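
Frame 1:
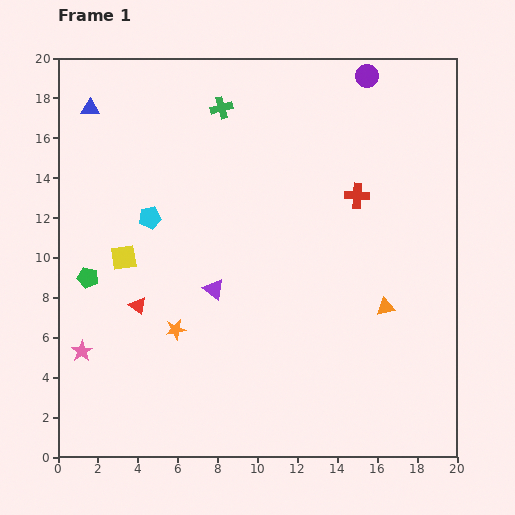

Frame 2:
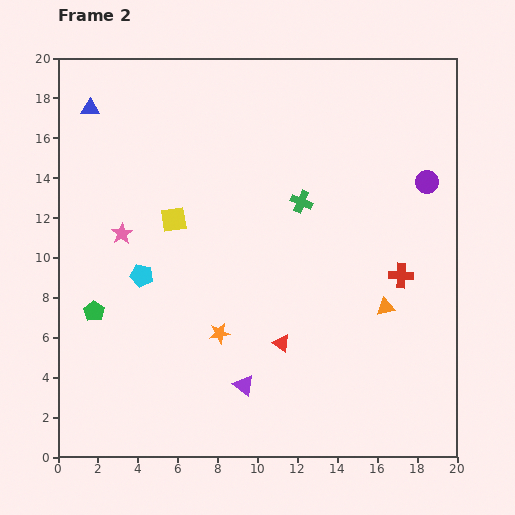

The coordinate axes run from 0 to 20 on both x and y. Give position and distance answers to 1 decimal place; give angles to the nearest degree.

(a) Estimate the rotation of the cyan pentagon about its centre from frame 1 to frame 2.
22° clockwise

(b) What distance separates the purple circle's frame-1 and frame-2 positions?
6.1

The purple circle moved from (15.5, 19.1) to (18.5, 13.8), a distance of √(3.0² + 5.3²) ≈ 6.1.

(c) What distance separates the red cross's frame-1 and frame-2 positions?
4.6

The red cross moved from (15.0, 13.1) to (17.2, 9.1), a distance of √(2.2² + 4.0²) ≈ 4.6.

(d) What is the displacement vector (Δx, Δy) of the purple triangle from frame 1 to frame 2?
(1.5, -4.8)

The purple triangle was at (7.8, 8.4) in frame 1 and (9.3, 3.6) in frame 2.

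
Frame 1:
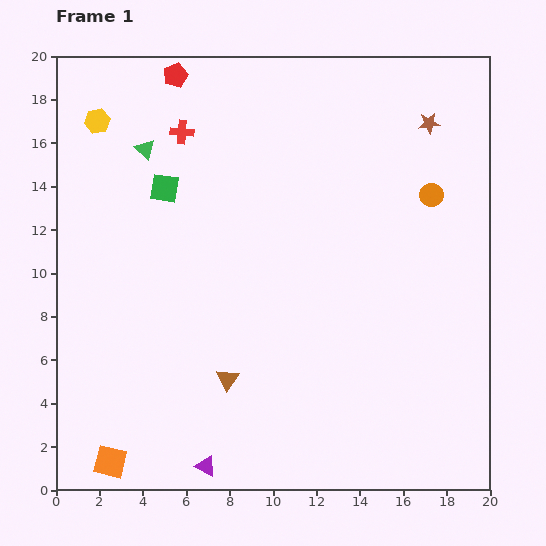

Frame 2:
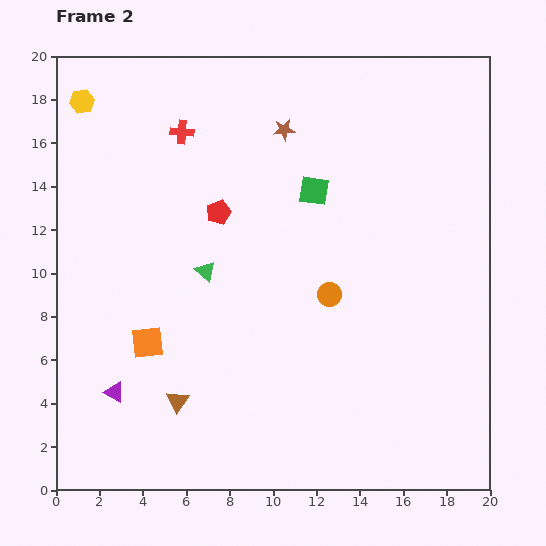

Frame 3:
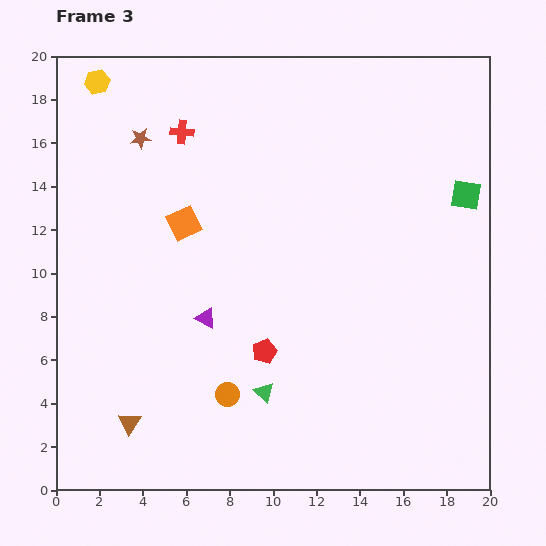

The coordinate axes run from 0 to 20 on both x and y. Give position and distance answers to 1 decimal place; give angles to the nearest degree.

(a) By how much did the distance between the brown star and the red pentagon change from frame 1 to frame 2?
-7.1

Distance in frame 1: 11.9. Distance in frame 2: 4.8.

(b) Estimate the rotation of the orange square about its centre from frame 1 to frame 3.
39° counter-clockwise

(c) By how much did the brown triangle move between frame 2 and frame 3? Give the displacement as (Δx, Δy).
(-2.2, -1.0)

The brown triangle was at (5.6, 4.1) in frame 2 and (3.4, 3.1) in frame 3.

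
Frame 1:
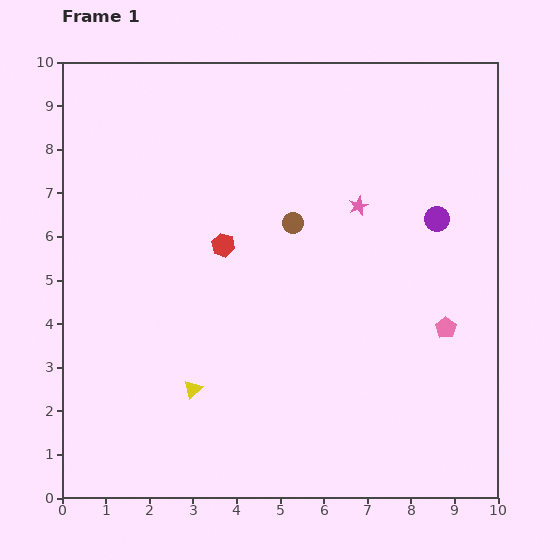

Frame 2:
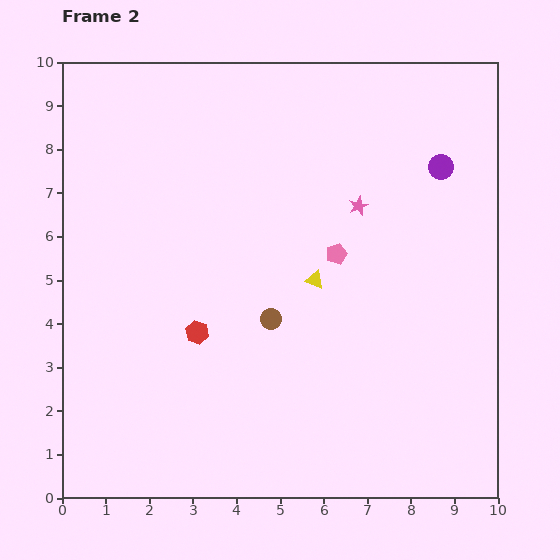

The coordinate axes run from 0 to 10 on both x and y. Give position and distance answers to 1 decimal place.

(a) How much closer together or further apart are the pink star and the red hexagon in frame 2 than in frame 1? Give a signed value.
+1.5

Distance in frame 1: 3.2. Distance in frame 2: 4.7.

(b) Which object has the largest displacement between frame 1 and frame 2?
the yellow triangle

(moved 3.8; next 3.0)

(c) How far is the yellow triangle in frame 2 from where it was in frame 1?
3.8

The yellow triangle moved from (3.0, 2.5) to (5.8, 5.0), a distance of √(2.8² + 2.5²) ≈ 3.8.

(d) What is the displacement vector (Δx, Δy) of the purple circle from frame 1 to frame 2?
(0.1, 1.2)

The purple circle was at (8.6, 6.4) in frame 1 and (8.7, 7.6) in frame 2.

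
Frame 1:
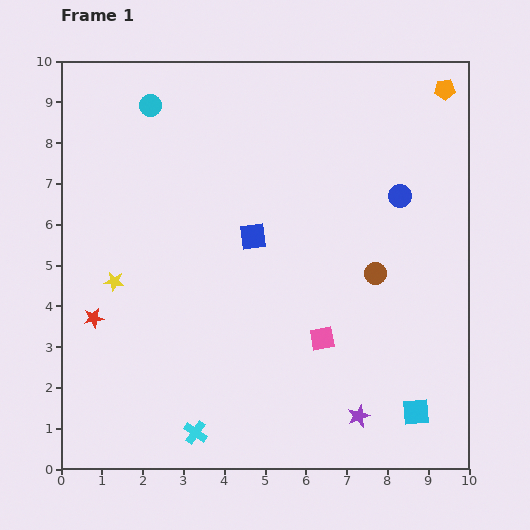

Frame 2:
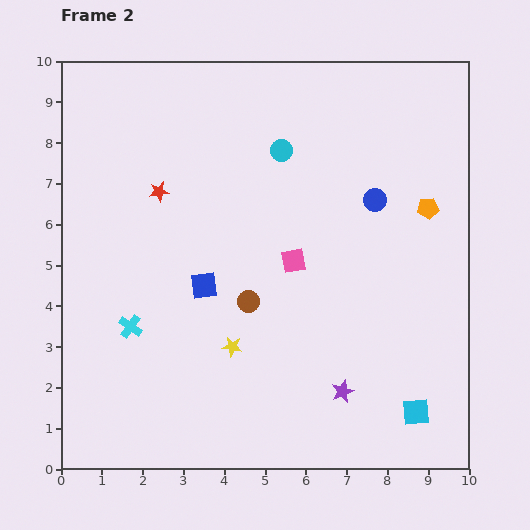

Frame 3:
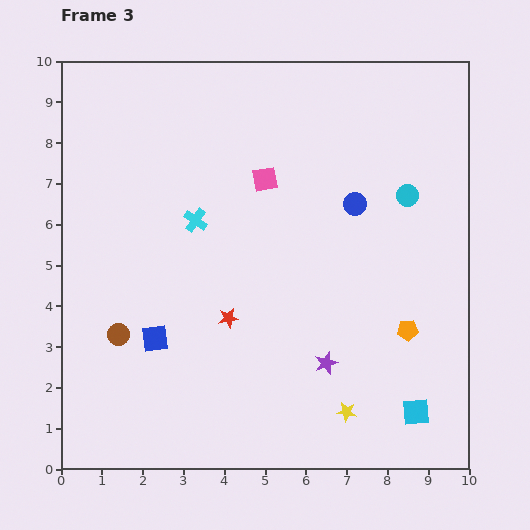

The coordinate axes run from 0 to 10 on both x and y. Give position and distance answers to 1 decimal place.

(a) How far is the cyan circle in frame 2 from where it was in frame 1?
3.4

The cyan circle moved from (2.2, 8.9) to (5.4, 7.8), a distance of √(3.2² + 1.1²) ≈ 3.4.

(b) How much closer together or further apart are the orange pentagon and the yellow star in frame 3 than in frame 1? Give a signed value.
-6.9

Distance in frame 1: 9.4. Distance in frame 3: 2.5.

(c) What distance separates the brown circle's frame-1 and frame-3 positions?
6.5

The brown circle moved from (7.7, 4.8) to (1.4, 3.3), a distance of √(6.3² + 1.5²) ≈ 6.5.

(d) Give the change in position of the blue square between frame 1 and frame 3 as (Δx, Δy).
(-2.4, -2.5)

The blue square was at (4.7, 5.7) in frame 1 and (2.3, 3.2) in frame 3.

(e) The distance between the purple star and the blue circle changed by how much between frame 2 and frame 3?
-0.8

Distance in frame 2: 4.8. Distance in frame 3: 4.0.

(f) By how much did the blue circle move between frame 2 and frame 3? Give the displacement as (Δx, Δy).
(-0.5, -0.1)

The blue circle was at (7.7, 6.6) in frame 2 and (7.2, 6.5) in frame 3.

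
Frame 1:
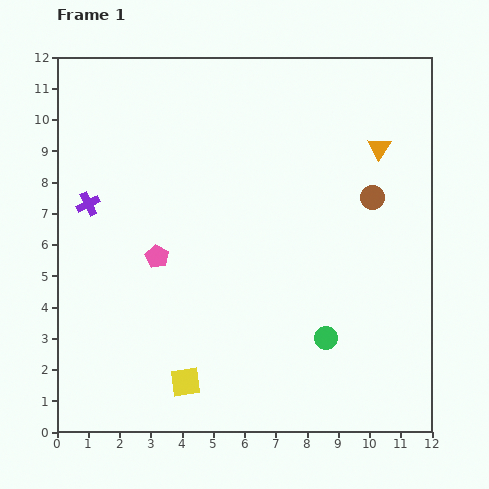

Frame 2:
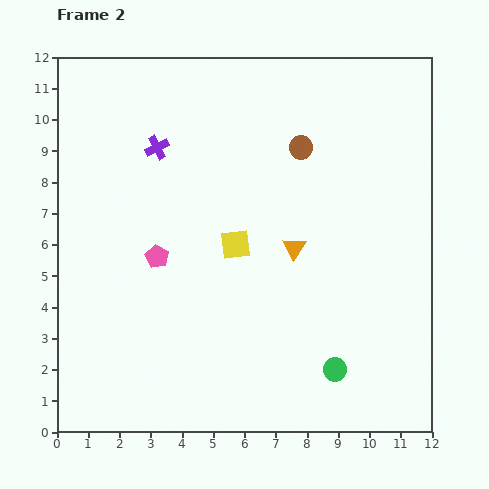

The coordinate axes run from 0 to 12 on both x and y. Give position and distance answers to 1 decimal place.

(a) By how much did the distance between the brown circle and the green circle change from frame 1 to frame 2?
+2.5

Distance in frame 1: 4.7. Distance in frame 2: 7.2.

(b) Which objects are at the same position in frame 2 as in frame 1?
the pink pentagon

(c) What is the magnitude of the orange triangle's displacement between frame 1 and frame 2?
4.2

The orange triangle moved from (10.3, 9.1) to (7.6, 5.9), a distance of √(2.7² + 3.2²) ≈ 4.2.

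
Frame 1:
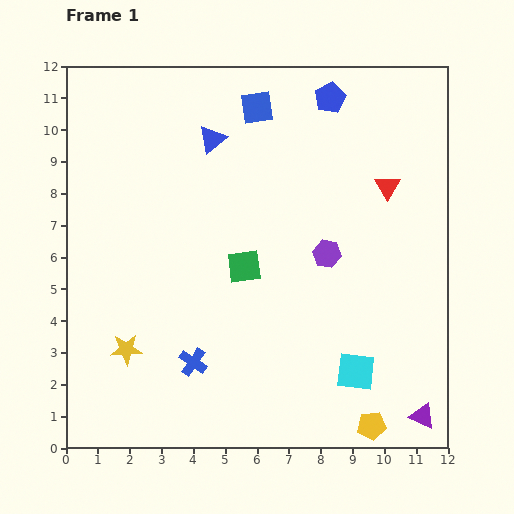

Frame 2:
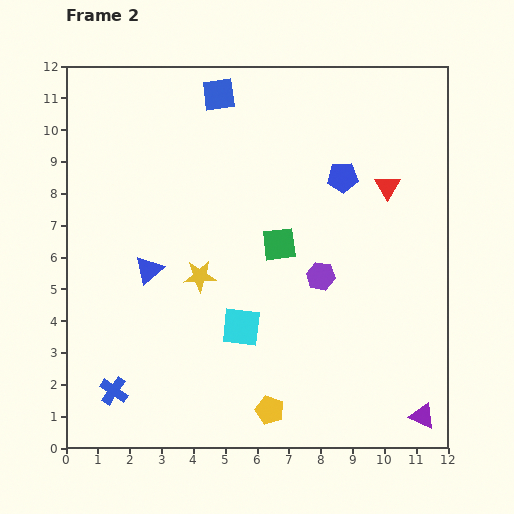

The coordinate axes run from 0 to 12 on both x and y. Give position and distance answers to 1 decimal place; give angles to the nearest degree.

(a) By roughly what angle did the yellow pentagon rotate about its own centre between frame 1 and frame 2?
27° clockwise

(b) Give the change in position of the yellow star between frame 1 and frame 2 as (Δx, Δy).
(2.3, 2.3)

The yellow star was at (1.9, 3.1) in frame 1 and (4.2, 5.4) in frame 2.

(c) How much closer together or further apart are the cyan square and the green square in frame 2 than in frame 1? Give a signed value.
-1.9

Distance in frame 1: 4.8. Distance in frame 2: 2.9.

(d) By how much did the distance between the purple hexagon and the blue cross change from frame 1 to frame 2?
+2.0

Distance in frame 1: 5.4. Distance in frame 2: 7.4.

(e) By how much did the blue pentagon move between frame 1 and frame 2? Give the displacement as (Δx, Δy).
(0.4, -2.5)

The blue pentagon was at (8.3, 11.0) in frame 1 and (8.7, 8.5) in frame 2.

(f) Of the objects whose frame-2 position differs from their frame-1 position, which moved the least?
the purple hexagon

(moved 0.7)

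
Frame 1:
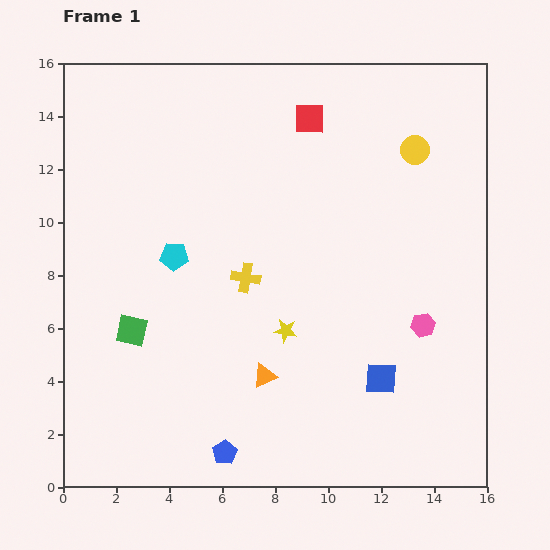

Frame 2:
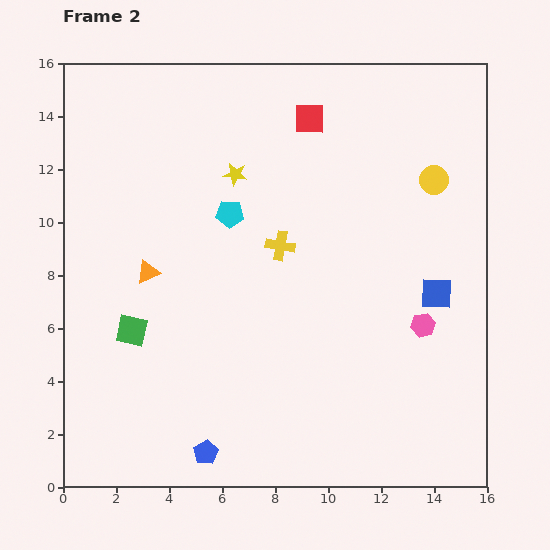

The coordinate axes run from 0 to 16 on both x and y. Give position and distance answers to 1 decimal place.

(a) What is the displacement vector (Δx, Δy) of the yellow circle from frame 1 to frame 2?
(0.7, -1.1)

The yellow circle was at (13.3, 12.7) in frame 1 and (14.0, 11.6) in frame 2.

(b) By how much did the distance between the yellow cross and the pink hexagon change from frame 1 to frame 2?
-0.7

Distance in frame 1: 6.9. Distance in frame 2: 6.2.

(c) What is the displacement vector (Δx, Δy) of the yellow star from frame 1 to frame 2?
(-1.9, 5.9)

The yellow star was at (8.4, 5.9) in frame 1 and (6.5, 11.8) in frame 2.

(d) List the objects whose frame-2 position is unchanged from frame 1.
the green square, the red square, the pink hexagon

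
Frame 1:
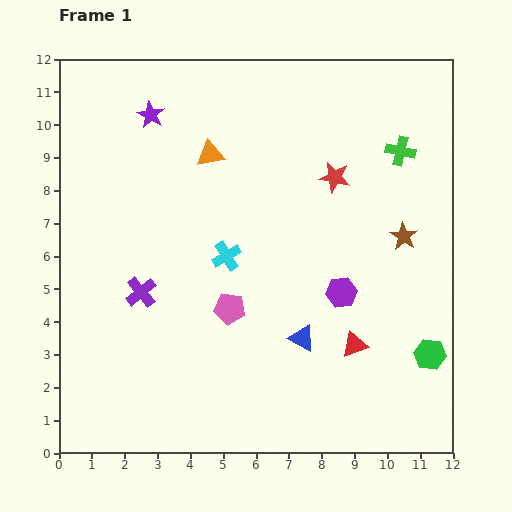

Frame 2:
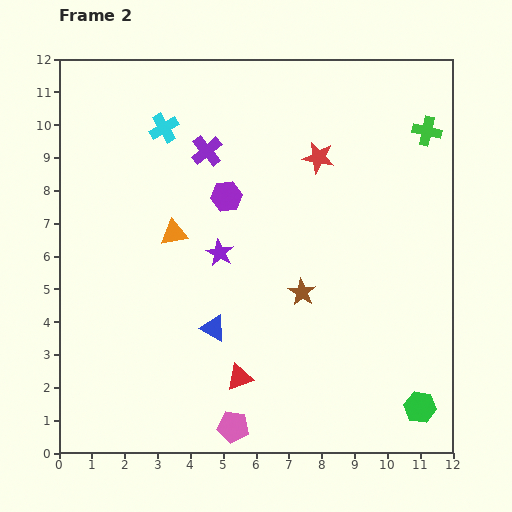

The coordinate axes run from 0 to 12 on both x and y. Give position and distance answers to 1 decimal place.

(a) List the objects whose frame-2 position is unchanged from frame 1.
none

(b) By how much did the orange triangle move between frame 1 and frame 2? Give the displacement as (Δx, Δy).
(-1.1, -2.4)

The orange triangle was at (4.6, 9.1) in frame 1 and (3.5, 6.7) in frame 2.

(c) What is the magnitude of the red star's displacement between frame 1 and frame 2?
0.8

The red star moved from (8.4, 8.4) to (7.9, 9.0), a distance of √(0.5² + 0.6²) ≈ 0.8.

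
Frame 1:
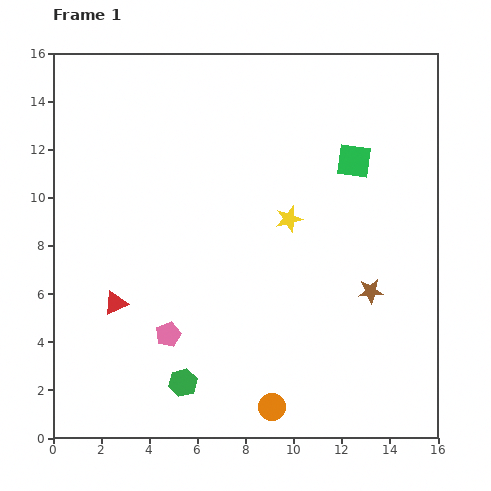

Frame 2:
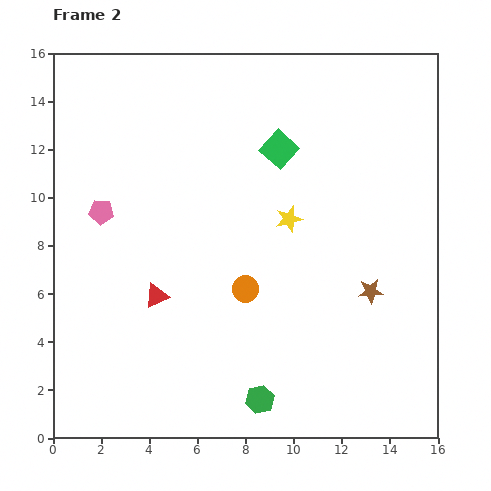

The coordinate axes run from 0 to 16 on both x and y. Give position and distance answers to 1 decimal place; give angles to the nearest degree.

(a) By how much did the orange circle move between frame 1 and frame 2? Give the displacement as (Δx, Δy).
(-1.1, 4.9)

The orange circle was at (9.1, 1.3) in frame 1 and (8.0, 6.2) in frame 2.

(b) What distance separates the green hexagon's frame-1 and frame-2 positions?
3.3

The green hexagon moved from (5.4, 2.3) to (8.6, 1.6), a distance of √(3.2² + 0.7²) ≈ 3.3.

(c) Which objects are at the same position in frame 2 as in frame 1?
the yellow star, the brown star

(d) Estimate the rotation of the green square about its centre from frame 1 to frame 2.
34° clockwise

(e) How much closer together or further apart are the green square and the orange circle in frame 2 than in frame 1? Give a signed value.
-4.8

Distance in frame 1: 10.8. Distance in frame 2: 6.0.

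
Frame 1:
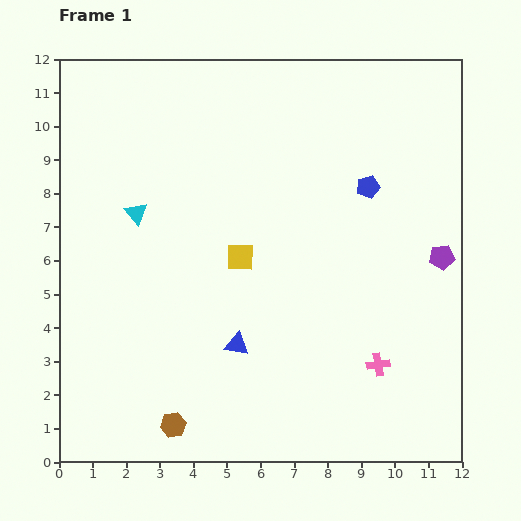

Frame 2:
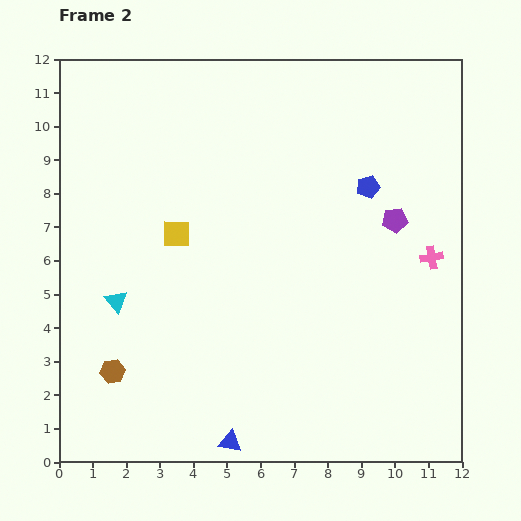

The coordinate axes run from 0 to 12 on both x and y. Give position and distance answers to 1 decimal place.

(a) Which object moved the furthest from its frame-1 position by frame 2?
the pink cross

(moved 3.6; next 2.9)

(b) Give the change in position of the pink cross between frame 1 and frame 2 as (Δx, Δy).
(1.6, 3.2)

The pink cross was at (9.5, 2.9) in frame 1 and (11.1, 6.1) in frame 2.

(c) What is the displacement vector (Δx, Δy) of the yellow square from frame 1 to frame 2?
(-1.9, 0.7)

The yellow square was at (5.4, 6.1) in frame 1 and (3.5, 6.8) in frame 2.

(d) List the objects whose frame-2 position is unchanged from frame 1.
the blue pentagon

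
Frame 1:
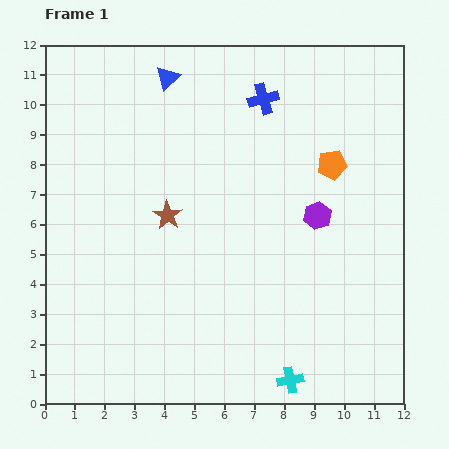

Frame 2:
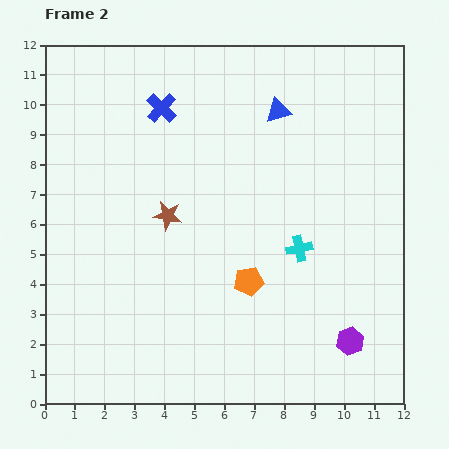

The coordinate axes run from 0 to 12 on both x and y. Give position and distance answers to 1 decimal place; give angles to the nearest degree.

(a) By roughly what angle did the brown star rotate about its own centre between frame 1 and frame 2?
22° counter-clockwise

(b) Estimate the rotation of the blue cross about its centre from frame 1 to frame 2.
31° counter-clockwise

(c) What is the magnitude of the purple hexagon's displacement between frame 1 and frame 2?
4.3

The purple hexagon moved from (9.1, 6.3) to (10.2, 2.1), a distance of √(1.1² + 4.2²) ≈ 4.3.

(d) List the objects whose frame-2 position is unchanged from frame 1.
the brown star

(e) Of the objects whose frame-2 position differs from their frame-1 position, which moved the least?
the blue cross

(moved 3.4)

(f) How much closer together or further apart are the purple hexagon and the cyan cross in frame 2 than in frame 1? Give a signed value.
-2.1

Distance in frame 1: 5.6. Distance in frame 2: 3.5.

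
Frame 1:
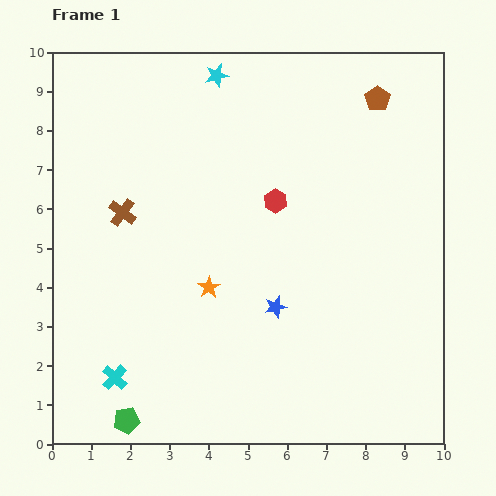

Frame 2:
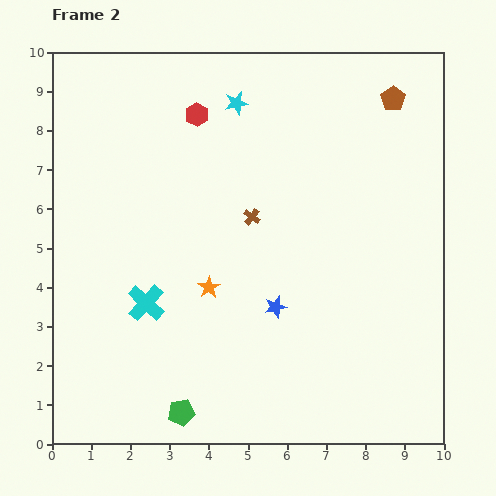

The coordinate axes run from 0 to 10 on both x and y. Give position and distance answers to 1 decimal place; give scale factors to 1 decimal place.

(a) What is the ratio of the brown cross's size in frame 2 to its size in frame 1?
0.6×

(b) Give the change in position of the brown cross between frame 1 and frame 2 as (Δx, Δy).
(3.3, -0.1)

The brown cross was at (1.8, 5.9) in frame 1 and (5.1, 5.8) in frame 2.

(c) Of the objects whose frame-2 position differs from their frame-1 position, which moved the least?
the brown pentagon

(moved 0.4)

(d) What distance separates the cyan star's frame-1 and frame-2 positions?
0.9

The cyan star moved from (4.2, 9.4) to (4.7, 8.7), a distance of √(0.5² + 0.7²) ≈ 0.9.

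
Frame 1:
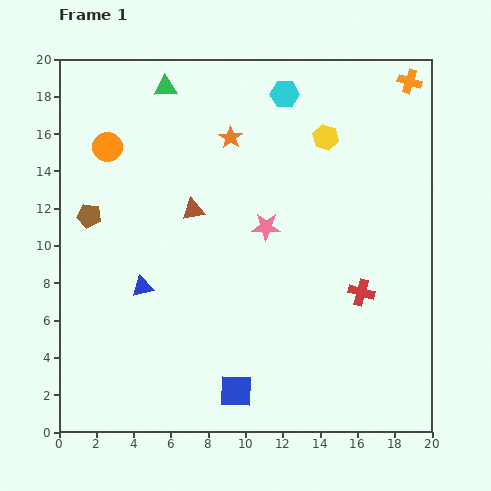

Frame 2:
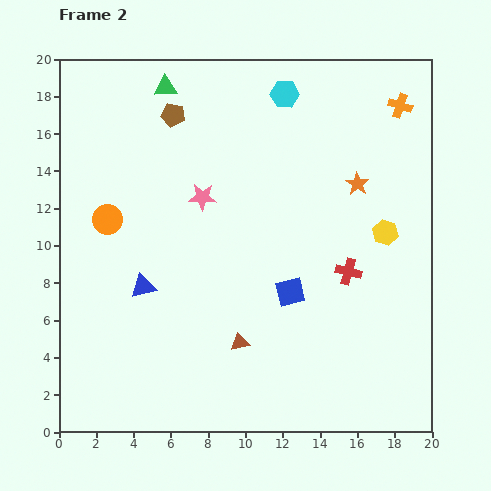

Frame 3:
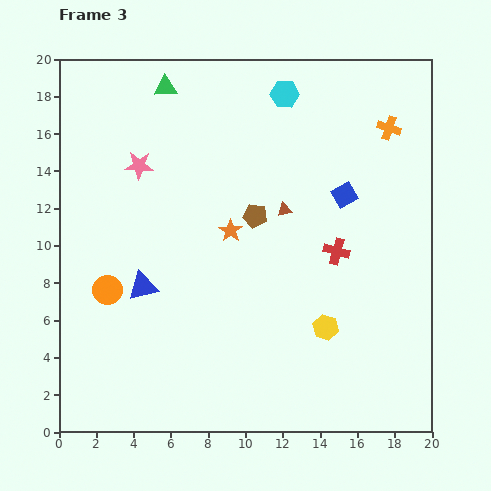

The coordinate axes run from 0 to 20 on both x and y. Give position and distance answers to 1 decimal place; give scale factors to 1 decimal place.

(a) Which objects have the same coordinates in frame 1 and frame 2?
the green triangle, the blue triangle, the cyan hexagon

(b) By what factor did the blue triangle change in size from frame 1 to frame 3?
1.4×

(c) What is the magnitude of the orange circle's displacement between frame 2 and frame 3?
3.8

The orange circle moved from (2.6, 11.4) to (2.6, 7.6), a distance of √(0.0² + 3.8²) ≈ 3.8.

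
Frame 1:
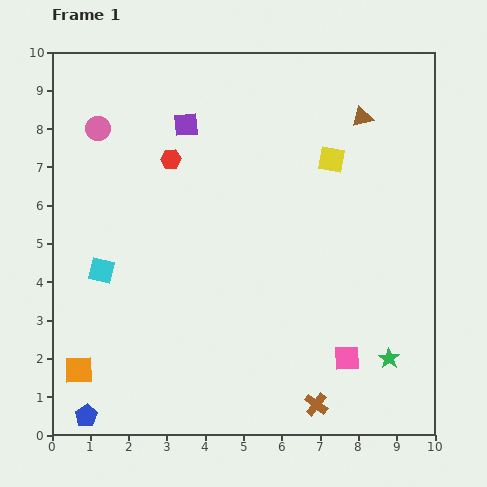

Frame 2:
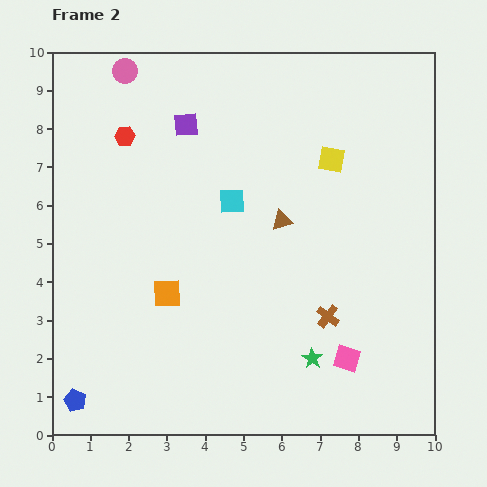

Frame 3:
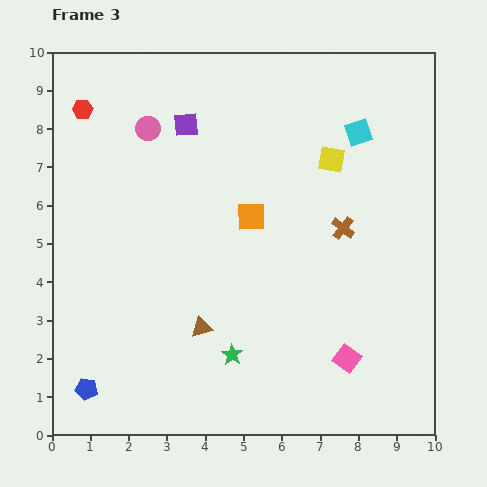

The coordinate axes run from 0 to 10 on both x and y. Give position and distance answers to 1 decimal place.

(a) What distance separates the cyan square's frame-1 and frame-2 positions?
3.8

The cyan square moved from (1.3, 4.3) to (4.7, 6.1), a distance of √(3.4² + 1.8²) ≈ 3.8.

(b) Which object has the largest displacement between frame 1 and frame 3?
the cyan square

(moved 7.6; next 6.9)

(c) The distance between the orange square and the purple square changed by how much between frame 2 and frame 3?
-1.5

Distance in frame 2: 4.4. Distance in frame 3: 2.9.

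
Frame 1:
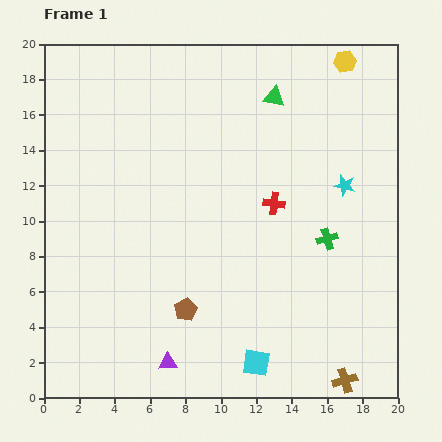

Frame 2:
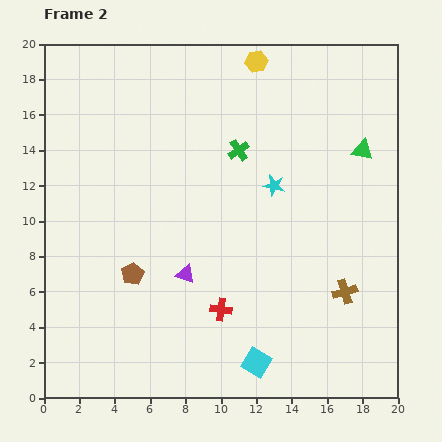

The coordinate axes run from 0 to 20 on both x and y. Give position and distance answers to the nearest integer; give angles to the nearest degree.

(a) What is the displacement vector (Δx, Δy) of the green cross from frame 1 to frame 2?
(-5, 5)

The green cross was at (16, 9) in frame 1 and (11, 14) in frame 2.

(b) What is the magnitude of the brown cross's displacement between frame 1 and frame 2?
5

The brown cross moved from (17, 1) to (17, 6), a distance of √(0² + 5²) ≈ 5.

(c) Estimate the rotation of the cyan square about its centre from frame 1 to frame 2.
23° clockwise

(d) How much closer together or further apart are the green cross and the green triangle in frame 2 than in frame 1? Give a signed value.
-2

Distance in frame 1: 9. Distance in frame 2: 7.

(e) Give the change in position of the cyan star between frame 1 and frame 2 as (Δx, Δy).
(-4, 0)

The cyan star was at (17, 12) in frame 1 and (13, 12) in frame 2.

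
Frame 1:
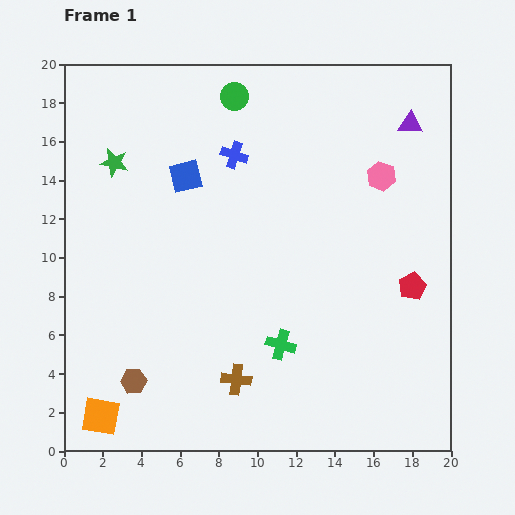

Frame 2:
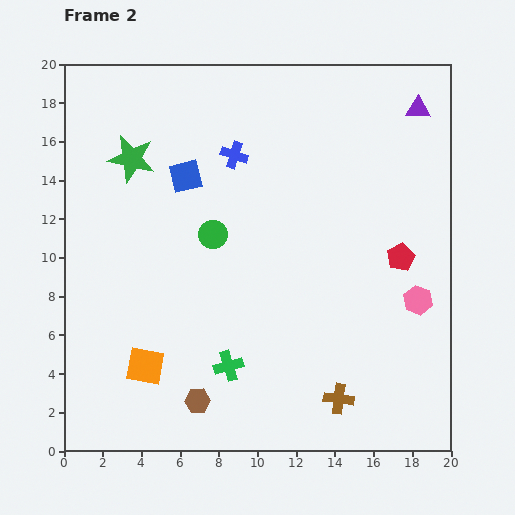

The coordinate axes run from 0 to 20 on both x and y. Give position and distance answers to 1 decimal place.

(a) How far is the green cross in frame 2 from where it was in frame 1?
2.9

The green cross moved from (11.2, 5.5) to (8.5, 4.4), a distance of √(2.7² + 1.1²) ≈ 2.9.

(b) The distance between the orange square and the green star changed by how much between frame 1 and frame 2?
-2.4

Distance in frame 1: 13.1. Distance in frame 2: 10.7.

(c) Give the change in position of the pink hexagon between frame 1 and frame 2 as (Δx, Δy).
(1.9, -6.4)

The pink hexagon was at (16.4, 14.2) in frame 1 and (18.3, 7.8) in frame 2.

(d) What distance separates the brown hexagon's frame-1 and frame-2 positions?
3.4

The brown hexagon moved from (3.6, 3.6) to (6.9, 2.6), a distance of √(3.3² + 1.0²) ≈ 3.4.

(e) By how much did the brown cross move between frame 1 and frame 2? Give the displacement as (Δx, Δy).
(5.3, -1.0)

The brown cross was at (8.9, 3.7) in frame 1 and (14.2, 2.7) in frame 2.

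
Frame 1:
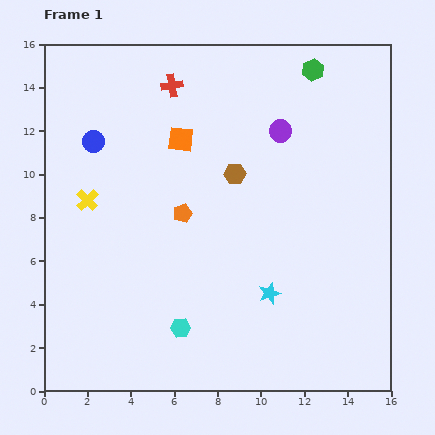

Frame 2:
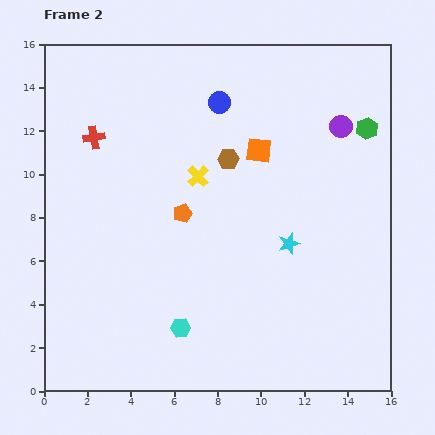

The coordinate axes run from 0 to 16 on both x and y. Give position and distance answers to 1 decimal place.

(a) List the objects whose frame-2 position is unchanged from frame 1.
the orange pentagon, the cyan hexagon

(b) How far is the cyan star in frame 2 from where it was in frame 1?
2.5

The cyan star moved from (10.4, 4.5) to (11.3, 6.8), a distance of √(0.9² + 2.3²) ≈ 2.5.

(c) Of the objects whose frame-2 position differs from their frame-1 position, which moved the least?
the brown hexagon

(moved 0.8)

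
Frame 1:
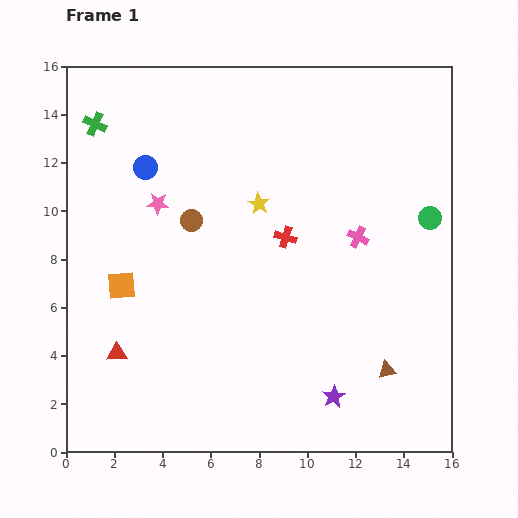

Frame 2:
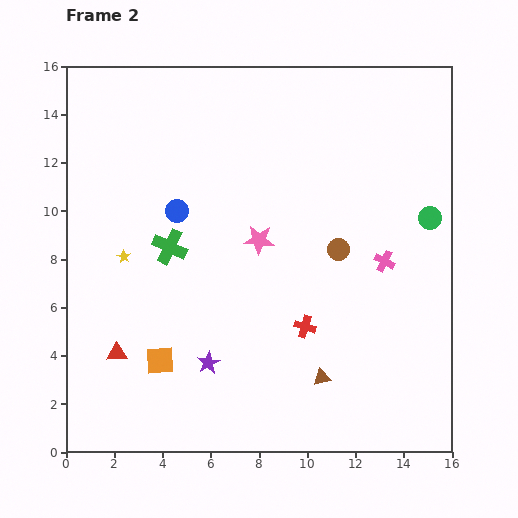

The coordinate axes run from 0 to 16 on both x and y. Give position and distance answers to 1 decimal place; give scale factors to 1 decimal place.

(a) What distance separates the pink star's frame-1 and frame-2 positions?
4.5

The pink star moved from (3.8, 10.3) to (8.0, 8.8), a distance of √(4.2² + 1.5²) ≈ 4.5.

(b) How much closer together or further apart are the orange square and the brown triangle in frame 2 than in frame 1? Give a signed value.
-4.8

Distance in frame 1: 11.5. Distance in frame 2: 6.7.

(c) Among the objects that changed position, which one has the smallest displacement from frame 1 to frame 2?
the pink cross

(moved 1.5)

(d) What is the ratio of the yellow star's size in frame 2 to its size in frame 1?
0.6×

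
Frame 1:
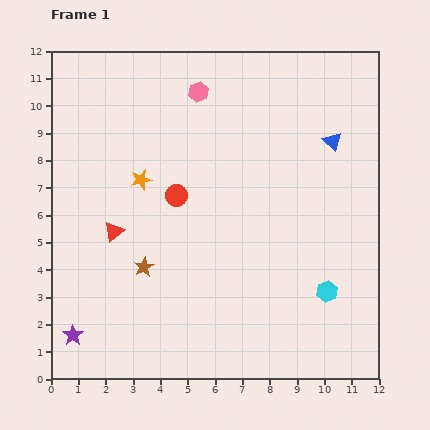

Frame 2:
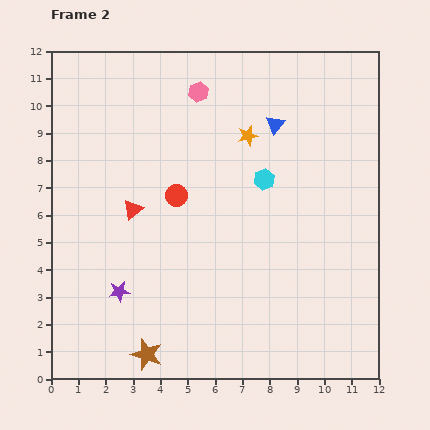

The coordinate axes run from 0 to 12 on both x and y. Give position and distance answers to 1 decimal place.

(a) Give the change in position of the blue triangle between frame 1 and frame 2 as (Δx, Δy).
(-2.1, 0.6)

The blue triangle was at (10.3, 8.7) in frame 1 and (8.2, 9.3) in frame 2.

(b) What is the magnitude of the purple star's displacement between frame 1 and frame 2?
2.3

The purple star moved from (0.8, 1.6) to (2.5, 3.2), a distance of √(1.7² + 1.6²) ≈ 2.3.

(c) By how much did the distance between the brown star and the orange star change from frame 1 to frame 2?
+5.6

Distance in frame 1: 3.2. Distance in frame 2: 8.8.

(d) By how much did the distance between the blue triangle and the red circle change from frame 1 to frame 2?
-1.6

Distance in frame 1: 6.0. Distance in frame 2: 4.4.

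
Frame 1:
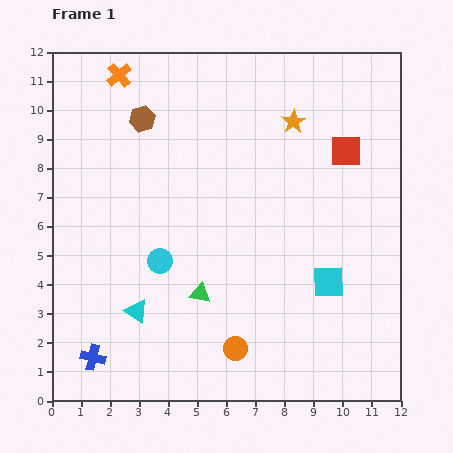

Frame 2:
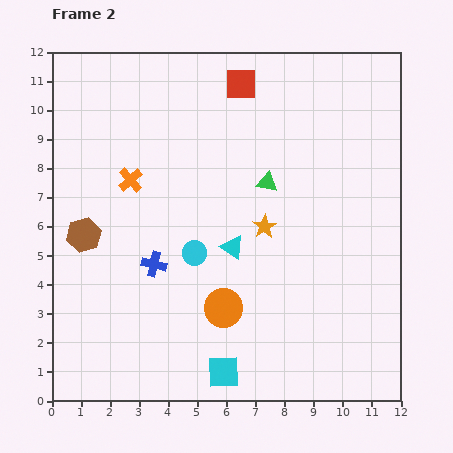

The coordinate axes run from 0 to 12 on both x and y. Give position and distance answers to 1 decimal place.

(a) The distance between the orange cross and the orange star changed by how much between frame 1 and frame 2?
-1.3

Distance in frame 1: 6.2. Distance in frame 2: 4.9.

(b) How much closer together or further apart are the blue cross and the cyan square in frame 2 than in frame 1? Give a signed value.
-4.1

Distance in frame 1: 8.5. Distance in frame 2: 4.4.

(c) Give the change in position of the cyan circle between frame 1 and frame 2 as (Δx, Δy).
(1.2, 0.3)

The cyan circle was at (3.7, 4.8) in frame 1 and (4.9, 5.1) in frame 2.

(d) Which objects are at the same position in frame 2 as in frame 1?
none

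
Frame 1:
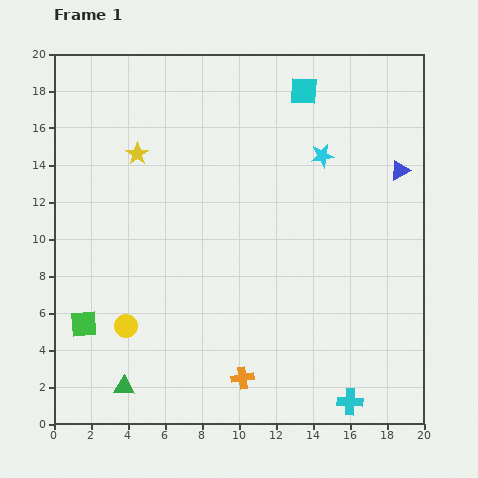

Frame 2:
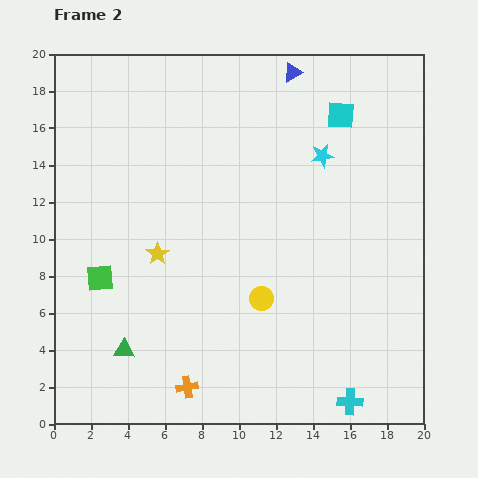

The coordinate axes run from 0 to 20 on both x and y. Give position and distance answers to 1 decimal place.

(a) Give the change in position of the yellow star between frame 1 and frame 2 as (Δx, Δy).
(1.1, -5.4)

The yellow star was at (4.5, 14.6) in frame 1 and (5.6, 9.2) in frame 2.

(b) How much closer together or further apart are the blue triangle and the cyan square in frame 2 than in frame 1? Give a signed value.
-3.2

Distance in frame 1: 6.7. Distance in frame 2: 3.5.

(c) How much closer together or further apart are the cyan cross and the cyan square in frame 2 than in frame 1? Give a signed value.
-1.5

Distance in frame 1: 17.0. Distance in frame 2: 15.5.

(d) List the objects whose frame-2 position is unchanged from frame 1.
the cyan star, the cyan cross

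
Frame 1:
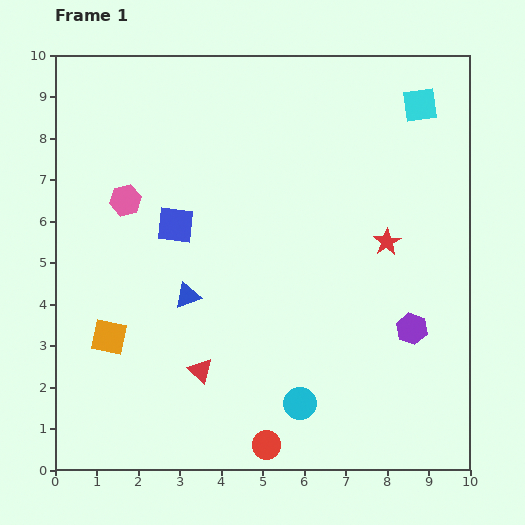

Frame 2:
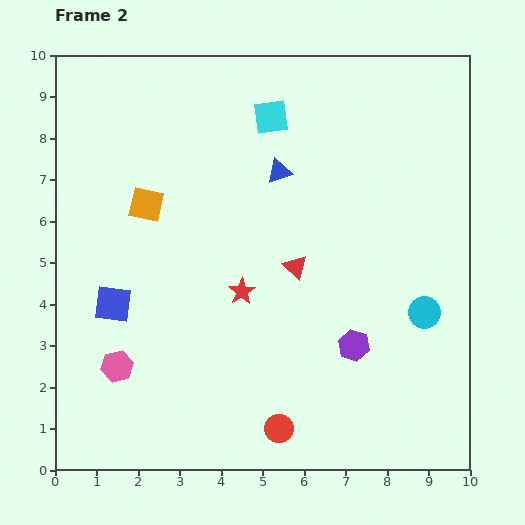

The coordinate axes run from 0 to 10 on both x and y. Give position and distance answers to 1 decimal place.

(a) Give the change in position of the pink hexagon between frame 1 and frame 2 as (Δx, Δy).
(-0.2, -4.0)

The pink hexagon was at (1.7, 6.5) in frame 1 and (1.5, 2.5) in frame 2.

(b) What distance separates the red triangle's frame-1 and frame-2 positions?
3.4

The red triangle moved from (3.5, 2.4) to (5.8, 4.9), a distance of √(2.3² + 2.5²) ≈ 3.4.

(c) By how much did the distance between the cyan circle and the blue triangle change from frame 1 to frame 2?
+1.2

Distance in frame 1: 3.7. Distance in frame 2: 4.9.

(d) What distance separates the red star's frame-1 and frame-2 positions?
3.7

The red star moved from (8.0, 5.5) to (4.5, 4.3), a distance of √(3.5² + 1.2²) ≈ 3.7.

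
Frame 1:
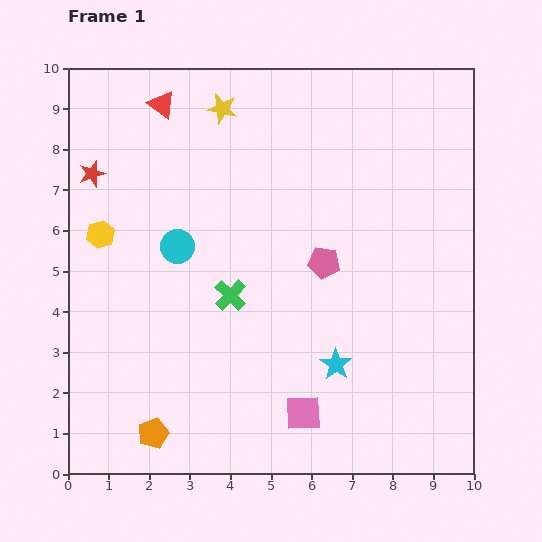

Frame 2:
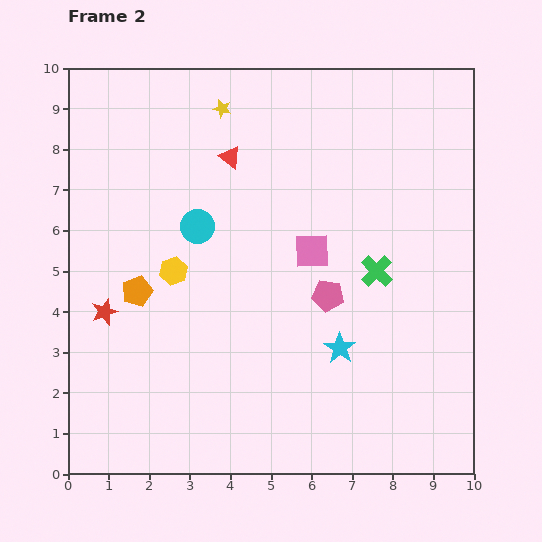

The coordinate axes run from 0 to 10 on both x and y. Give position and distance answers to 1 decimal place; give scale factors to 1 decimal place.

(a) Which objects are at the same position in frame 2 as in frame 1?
the yellow star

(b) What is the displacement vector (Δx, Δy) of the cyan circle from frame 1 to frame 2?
(0.5, 0.5)

The cyan circle was at (2.7, 5.6) in frame 1 and (3.2, 6.1) in frame 2.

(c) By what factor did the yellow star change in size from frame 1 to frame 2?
0.6×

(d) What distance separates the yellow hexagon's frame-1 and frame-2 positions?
2.0

The yellow hexagon moved from (0.8, 5.9) to (2.6, 5.0), a distance of √(1.8² + 0.9²) ≈ 2.0.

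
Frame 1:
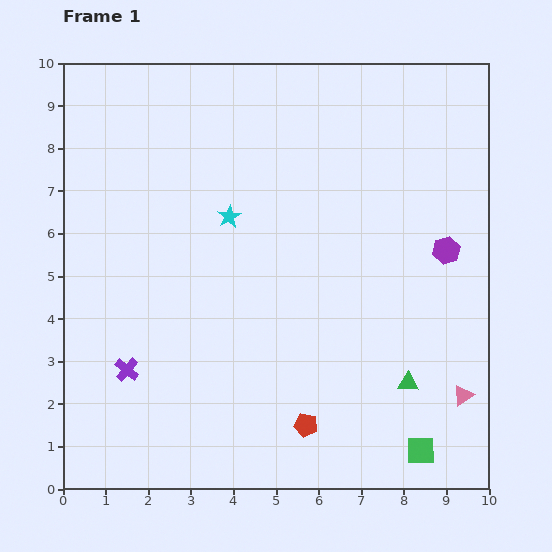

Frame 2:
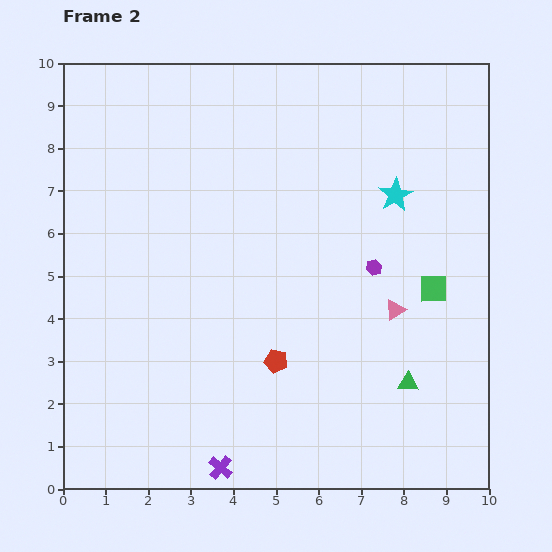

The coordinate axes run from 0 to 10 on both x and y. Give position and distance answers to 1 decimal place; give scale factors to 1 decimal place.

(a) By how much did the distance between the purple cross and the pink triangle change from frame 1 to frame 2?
-2.4

Distance in frame 1: 7.9. Distance in frame 2: 5.5.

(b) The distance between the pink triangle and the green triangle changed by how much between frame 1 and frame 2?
+0.4

Distance in frame 1: 1.3. Distance in frame 2: 1.7.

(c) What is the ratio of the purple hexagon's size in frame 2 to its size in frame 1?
0.6×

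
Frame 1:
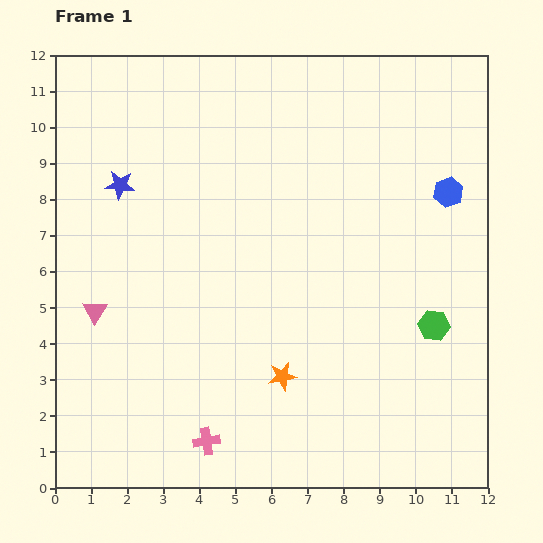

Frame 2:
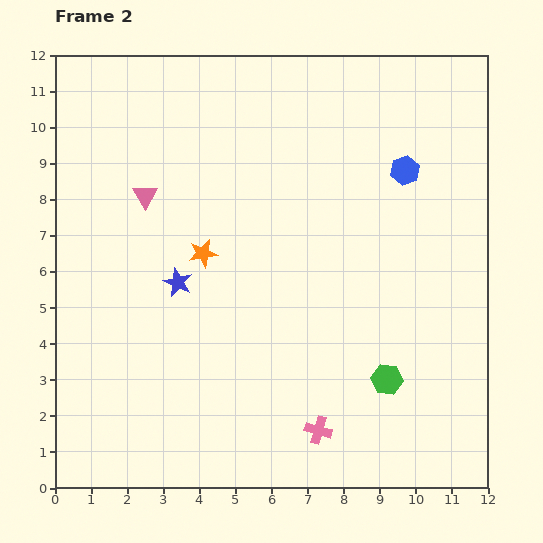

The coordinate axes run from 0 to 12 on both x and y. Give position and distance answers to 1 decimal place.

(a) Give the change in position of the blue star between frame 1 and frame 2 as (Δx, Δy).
(1.6, -2.7)

The blue star was at (1.8, 8.4) in frame 1 and (3.4, 5.7) in frame 2.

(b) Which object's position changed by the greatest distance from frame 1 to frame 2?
the orange star

(moved 4.0; next 3.5)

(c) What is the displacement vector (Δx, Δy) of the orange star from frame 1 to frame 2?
(-2.2, 3.4)

The orange star was at (6.3, 3.1) in frame 1 and (4.1, 6.5) in frame 2.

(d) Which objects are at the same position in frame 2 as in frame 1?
none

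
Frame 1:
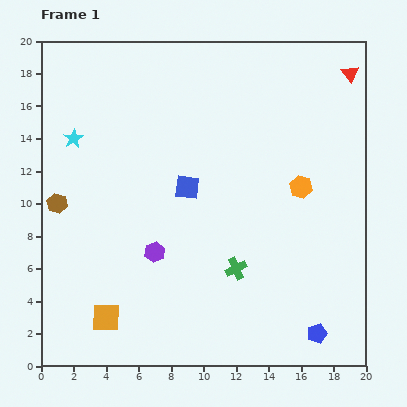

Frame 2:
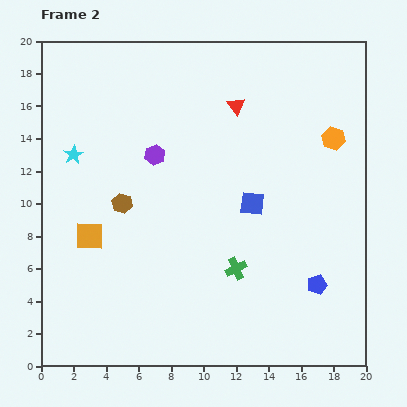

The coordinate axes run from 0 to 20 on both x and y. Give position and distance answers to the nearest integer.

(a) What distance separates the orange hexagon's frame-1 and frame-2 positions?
4

The orange hexagon moved from (16, 11) to (18, 14), a distance of √(2² + 3²) ≈ 4.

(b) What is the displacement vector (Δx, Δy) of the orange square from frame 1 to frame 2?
(-1, 5)

The orange square was at (4, 3) in frame 1 and (3, 8) in frame 2.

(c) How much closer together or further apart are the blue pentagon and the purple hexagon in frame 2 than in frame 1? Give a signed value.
+2

Distance in frame 1: 11. Distance in frame 2: 13.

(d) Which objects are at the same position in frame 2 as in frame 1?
the green cross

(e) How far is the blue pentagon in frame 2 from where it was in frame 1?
3

The blue pentagon moved from (17, 2) to (17, 5), a distance of √(0² + 3²) ≈ 3.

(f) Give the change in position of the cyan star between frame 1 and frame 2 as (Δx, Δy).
(0, -1)

The cyan star was at (2, 14) in frame 1 and (2, 13) in frame 2.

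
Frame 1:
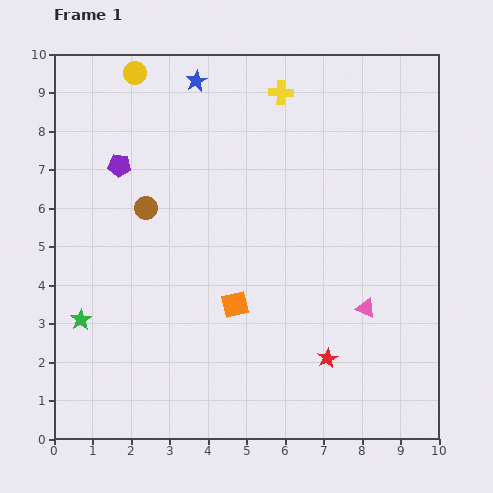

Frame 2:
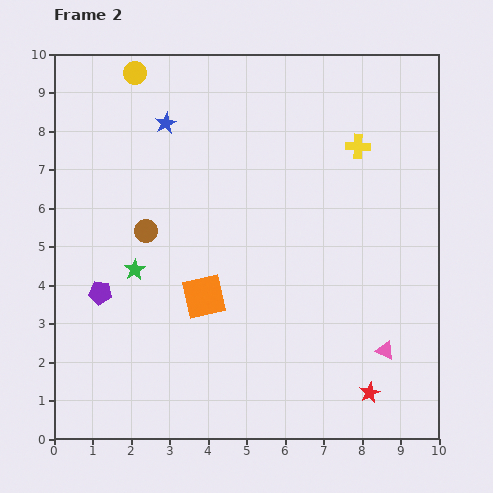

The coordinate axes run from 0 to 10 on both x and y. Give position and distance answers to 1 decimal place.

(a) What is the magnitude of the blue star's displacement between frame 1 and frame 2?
1.4

The blue star moved from (3.7, 9.3) to (2.9, 8.2), a distance of √(0.8² + 1.1²) ≈ 1.4.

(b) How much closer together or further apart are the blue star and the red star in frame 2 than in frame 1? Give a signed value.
+0.8

Distance in frame 1: 8.0. Distance in frame 2: 8.8.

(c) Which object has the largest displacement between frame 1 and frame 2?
the purple pentagon

(moved 3.3; next 2.4)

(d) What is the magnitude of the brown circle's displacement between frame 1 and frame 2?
0.6

The brown circle moved from (2.4, 6.0) to (2.4, 5.4), a distance of √(0.0² + 0.6²) ≈ 0.6.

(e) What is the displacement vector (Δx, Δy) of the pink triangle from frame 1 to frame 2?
(0.5, -1.1)

The pink triangle was at (8.1, 3.4) in frame 1 and (8.6, 2.3) in frame 2.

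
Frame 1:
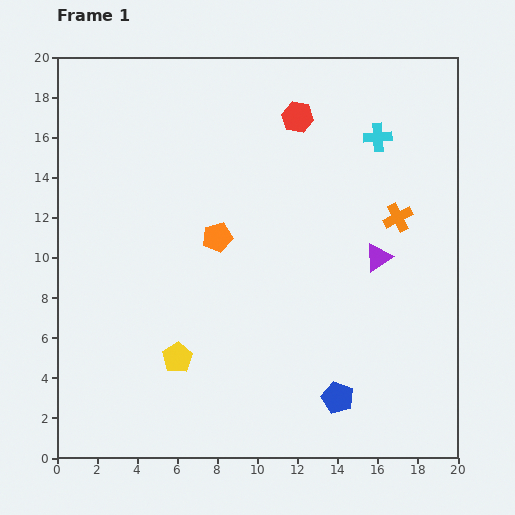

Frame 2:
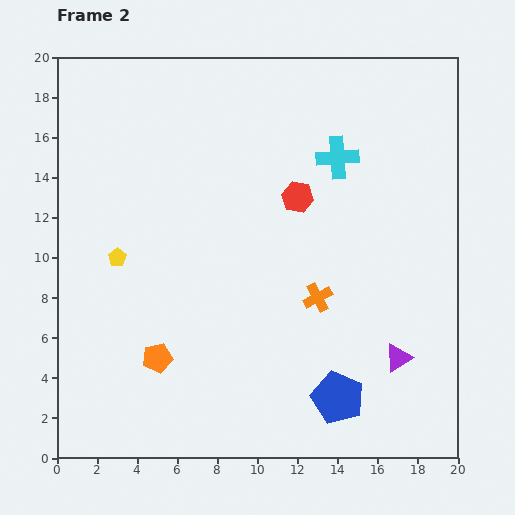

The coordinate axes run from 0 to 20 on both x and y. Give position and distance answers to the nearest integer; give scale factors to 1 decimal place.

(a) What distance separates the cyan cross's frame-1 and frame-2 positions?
2

The cyan cross moved from (16, 16) to (14, 15), a distance of √(2² + 1²) ≈ 2.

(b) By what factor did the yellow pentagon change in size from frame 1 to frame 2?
0.6×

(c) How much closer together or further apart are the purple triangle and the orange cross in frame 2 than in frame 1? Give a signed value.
+3

Distance in frame 1: 2. Distance in frame 2: 5.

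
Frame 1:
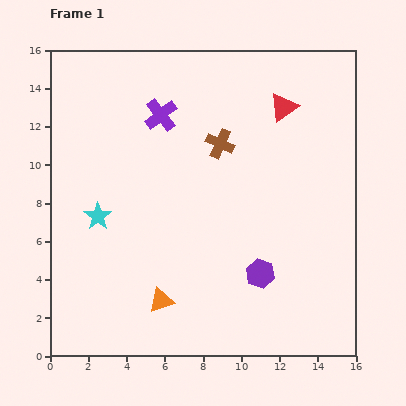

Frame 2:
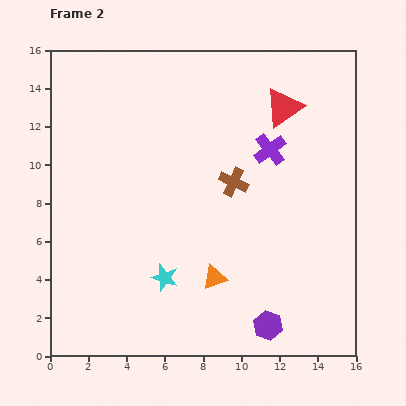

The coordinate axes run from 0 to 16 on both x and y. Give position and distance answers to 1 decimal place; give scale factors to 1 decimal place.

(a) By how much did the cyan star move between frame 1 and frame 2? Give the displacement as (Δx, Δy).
(3.5, -3.2)

The cyan star was at (2.5, 7.3) in frame 1 and (6.0, 4.1) in frame 2.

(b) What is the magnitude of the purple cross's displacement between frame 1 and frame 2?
6.0

The purple cross moved from (5.8, 12.6) to (11.5, 10.8), a distance of √(5.7² + 1.8²) ≈ 6.0.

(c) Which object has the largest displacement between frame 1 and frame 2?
the purple cross

(moved 6.0; next 4.7)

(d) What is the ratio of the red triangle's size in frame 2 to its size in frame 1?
1.3×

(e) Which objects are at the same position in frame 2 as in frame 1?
the red triangle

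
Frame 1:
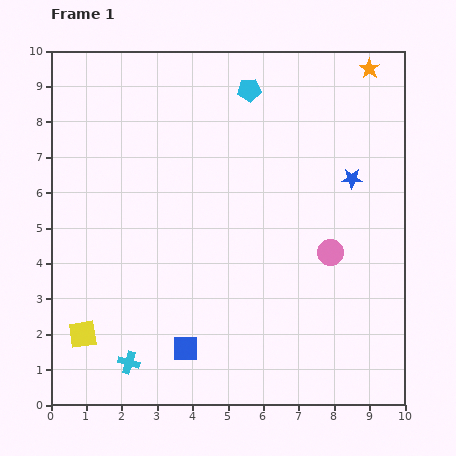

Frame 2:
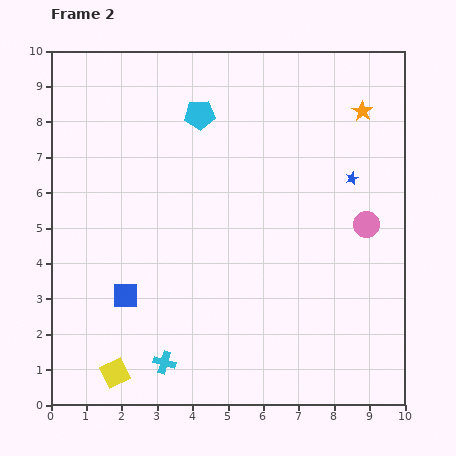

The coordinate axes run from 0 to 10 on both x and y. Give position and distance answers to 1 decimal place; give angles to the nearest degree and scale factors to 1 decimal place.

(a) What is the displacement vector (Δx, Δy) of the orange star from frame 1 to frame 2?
(-0.2, -1.2)

The orange star was at (9.0, 9.5) in frame 1 and (8.8, 8.3) in frame 2.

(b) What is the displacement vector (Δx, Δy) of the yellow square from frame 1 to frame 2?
(0.9, -1.1)

The yellow square was at (0.9, 2.0) in frame 1 and (1.8, 0.9) in frame 2.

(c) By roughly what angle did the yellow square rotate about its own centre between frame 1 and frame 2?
18° counter-clockwise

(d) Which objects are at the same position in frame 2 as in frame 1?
the blue star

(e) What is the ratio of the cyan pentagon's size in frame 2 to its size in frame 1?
1.3×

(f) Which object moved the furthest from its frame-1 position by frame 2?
the blue square

(moved 2.3; next 1.6)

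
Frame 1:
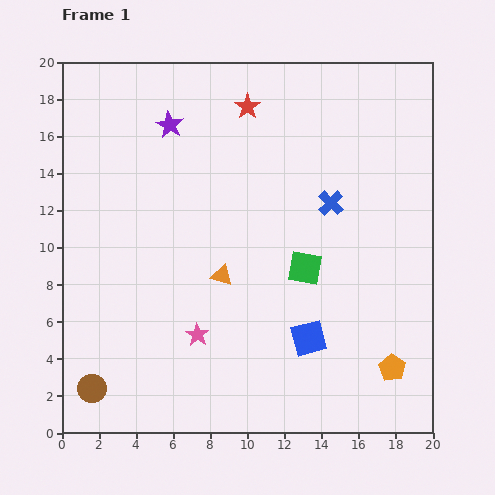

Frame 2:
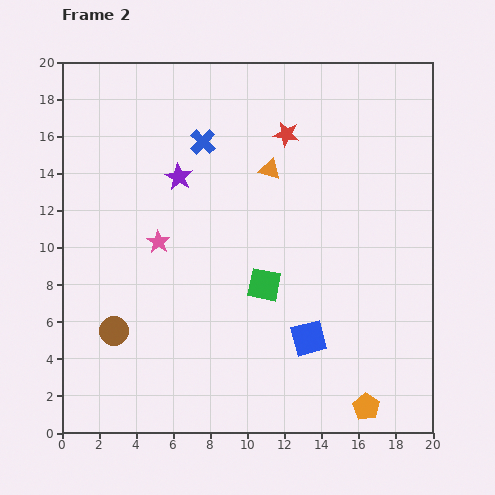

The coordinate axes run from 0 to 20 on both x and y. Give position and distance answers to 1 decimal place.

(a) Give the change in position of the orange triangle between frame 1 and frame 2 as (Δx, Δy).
(2.6, 5.7)

The orange triangle was at (8.6, 8.5) in frame 1 and (11.2, 14.2) in frame 2.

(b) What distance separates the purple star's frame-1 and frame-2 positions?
2.8

The purple star moved from (5.8, 16.6) to (6.3, 13.8), a distance of √(0.5² + 2.8²) ≈ 2.8.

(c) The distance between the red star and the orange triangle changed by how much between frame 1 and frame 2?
-7.1

Distance in frame 1: 9.2. Distance in frame 2: 2.1.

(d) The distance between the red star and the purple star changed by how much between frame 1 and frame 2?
+1.9

Distance in frame 1: 4.3. Distance in frame 2: 6.2.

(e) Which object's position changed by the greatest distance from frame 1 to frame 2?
the blue cross

(moved 7.6; next 6.3)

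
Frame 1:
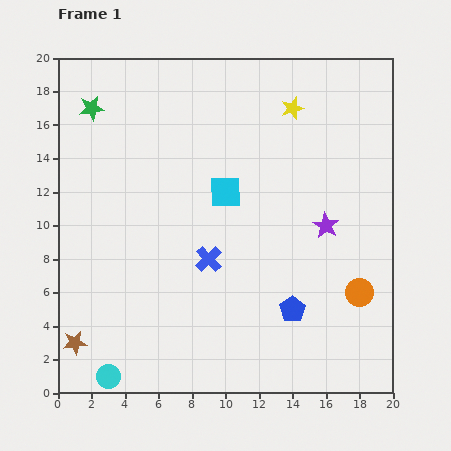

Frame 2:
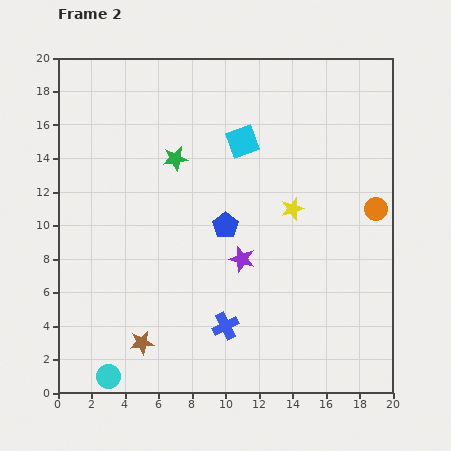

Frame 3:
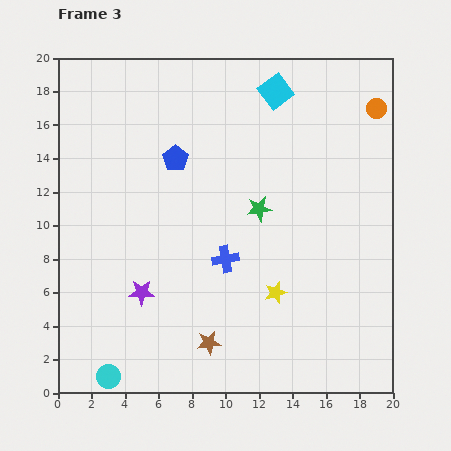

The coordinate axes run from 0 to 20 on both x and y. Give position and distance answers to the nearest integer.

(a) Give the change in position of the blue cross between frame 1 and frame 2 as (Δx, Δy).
(1, -4)

The blue cross was at (9, 8) in frame 1 and (10, 4) in frame 2.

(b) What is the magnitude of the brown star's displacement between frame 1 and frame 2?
4

The brown star moved from (1, 3) to (5, 3), a distance of √(4² + 0²) ≈ 4.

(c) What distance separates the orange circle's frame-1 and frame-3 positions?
11

The orange circle moved from (18, 6) to (19, 17), a distance of √(1² + 11²) ≈ 11.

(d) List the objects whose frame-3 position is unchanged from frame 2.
the cyan circle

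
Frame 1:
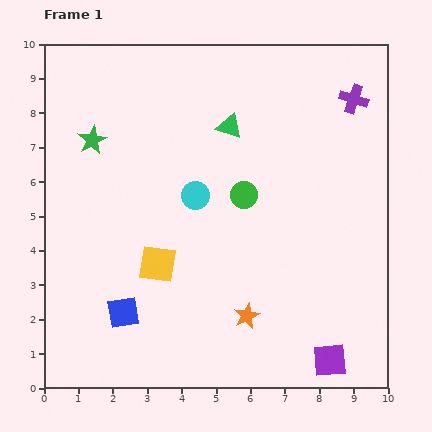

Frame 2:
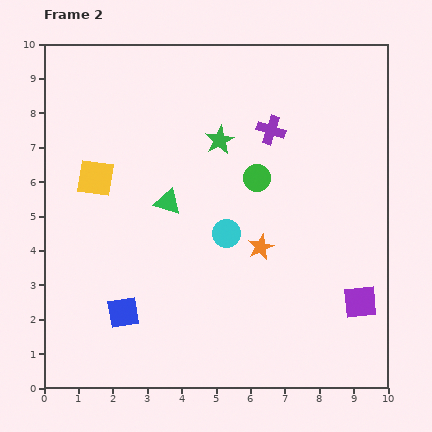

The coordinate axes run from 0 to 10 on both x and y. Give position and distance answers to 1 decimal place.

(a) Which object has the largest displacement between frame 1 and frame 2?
the green star

(moved 3.7; next 3.1)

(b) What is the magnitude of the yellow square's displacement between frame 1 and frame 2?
3.1

The yellow square moved from (3.3, 3.6) to (1.5, 6.1), a distance of √(1.8² + 2.5²) ≈ 3.1.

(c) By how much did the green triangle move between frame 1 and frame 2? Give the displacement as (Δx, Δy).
(-1.8, -2.2)

The green triangle was at (5.4, 7.6) in frame 1 and (3.6, 5.4) in frame 2.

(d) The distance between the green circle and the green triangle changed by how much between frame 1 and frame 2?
+0.7

Distance in frame 1: 2.0. Distance in frame 2: 2.7.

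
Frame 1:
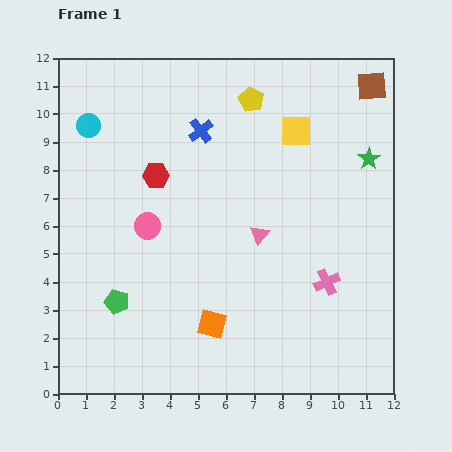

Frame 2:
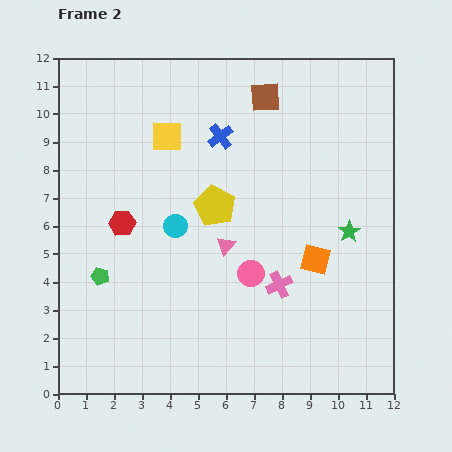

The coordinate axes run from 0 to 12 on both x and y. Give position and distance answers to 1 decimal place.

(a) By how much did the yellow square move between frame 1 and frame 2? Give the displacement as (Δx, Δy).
(-4.6, -0.2)

The yellow square was at (8.5, 9.4) in frame 1 and (3.9, 9.2) in frame 2.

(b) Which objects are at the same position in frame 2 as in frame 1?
none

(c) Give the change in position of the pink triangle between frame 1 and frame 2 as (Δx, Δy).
(-1.2, -0.4)

The pink triangle was at (7.2, 5.7) in frame 1 and (6.0, 5.3) in frame 2.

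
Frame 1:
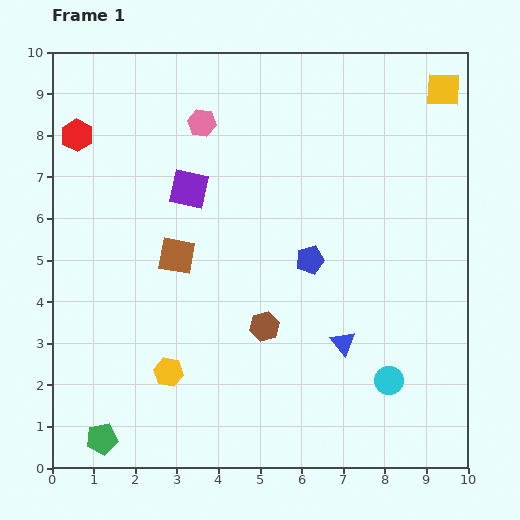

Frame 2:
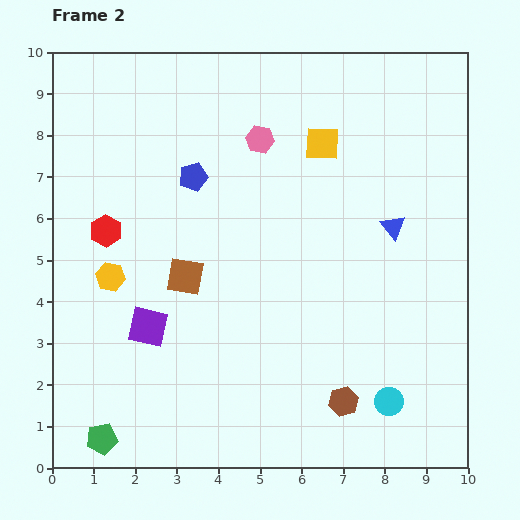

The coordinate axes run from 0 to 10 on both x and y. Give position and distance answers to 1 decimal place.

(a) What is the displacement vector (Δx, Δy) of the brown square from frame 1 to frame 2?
(0.2, -0.5)

The brown square was at (3.0, 5.1) in frame 1 and (3.2, 4.6) in frame 2.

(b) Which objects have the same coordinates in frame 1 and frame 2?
the green pentagon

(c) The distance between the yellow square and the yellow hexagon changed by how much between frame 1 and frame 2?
-3.5

Distance in frame 1: 9.5. Distance in frame 2: 6.0.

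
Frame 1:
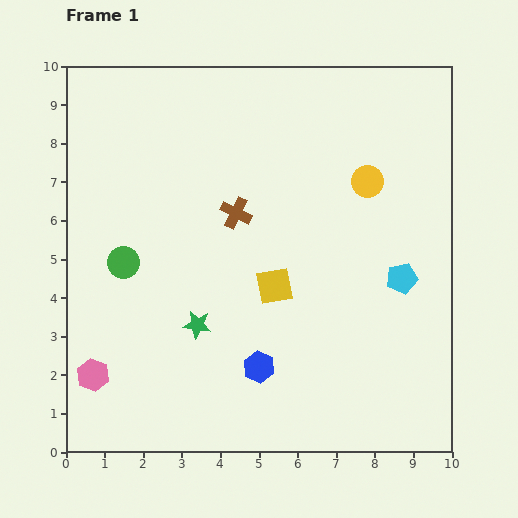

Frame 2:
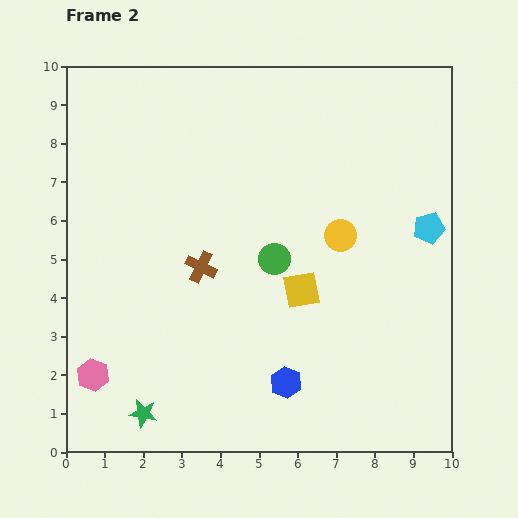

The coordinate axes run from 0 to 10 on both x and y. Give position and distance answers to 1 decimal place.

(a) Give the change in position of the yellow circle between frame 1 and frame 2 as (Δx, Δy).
(-0.7, -1.4)

The yellow circle was at (7.8, 7.0) in frame 1 and (7.1, 5.6) in frame 2.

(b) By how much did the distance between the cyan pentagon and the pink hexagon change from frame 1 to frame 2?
+1.1

Distance in frame 1: 8.4. Distance in frame 2: 9.5.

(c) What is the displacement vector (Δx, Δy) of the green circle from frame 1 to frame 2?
(3.9, 0.1)

The green circle was at (1.5, 4.9) in frame 1 and (5.4, 5.0) in frame 2.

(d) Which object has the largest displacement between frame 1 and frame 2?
the green circle

(moved 3.9; next 2.7)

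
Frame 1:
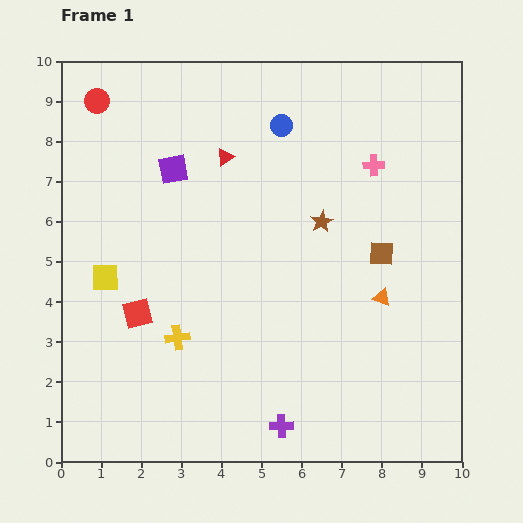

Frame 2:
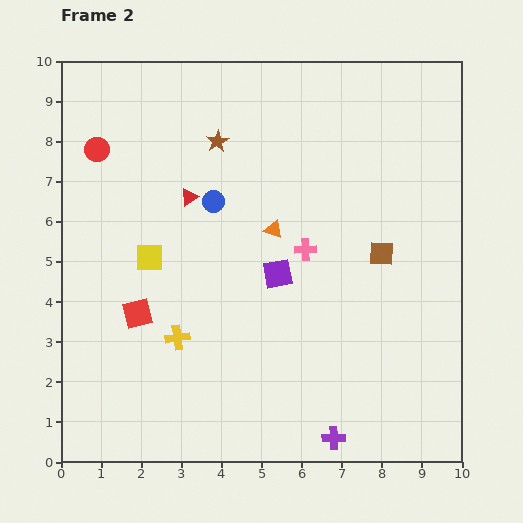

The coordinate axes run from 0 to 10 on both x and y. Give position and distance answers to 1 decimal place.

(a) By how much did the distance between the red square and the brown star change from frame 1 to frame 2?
-0.4

Distance in frame 1: 5.1. Distance in frame 2: 4.7.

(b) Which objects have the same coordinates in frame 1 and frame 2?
the brown square, the red square, the yellow cross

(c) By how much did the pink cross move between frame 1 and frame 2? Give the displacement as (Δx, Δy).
(-1.7, -2.1)

The pink cross was at (7.8, 7.4) in frame 1 and (6.1, 5.3) in frame 2.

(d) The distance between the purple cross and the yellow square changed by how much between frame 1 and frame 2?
+0.7

Distance in frame 1: 5.7. Distance in frame 2: 6.4.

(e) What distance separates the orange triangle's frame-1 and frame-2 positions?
3.2

The orange triangle moved from (8.0, 4.1) to (5.3, 5.8), a distance of √(2.7² + 1.7²) ≈ 3.2.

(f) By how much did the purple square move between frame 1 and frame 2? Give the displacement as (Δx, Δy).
(2.6, -2.6)

The purple square was at (2.8, 7.3) in frame 1 and (5.4, 4.7) in frame 2.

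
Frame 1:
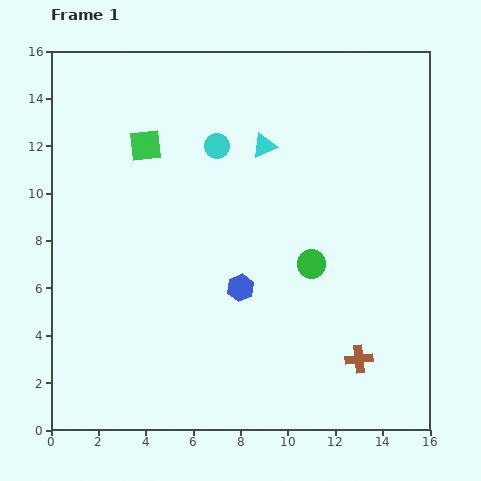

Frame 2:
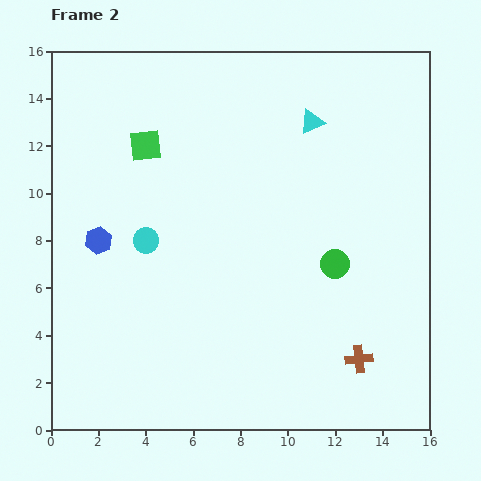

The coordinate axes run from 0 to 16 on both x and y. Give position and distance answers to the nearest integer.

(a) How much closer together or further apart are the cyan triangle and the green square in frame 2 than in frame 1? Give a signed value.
+2

Distance in frame 1: 5. Distance in frame 2: 7.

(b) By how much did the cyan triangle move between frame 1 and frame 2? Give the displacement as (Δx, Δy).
(2, 1)

The cyan triangle was at (9, 12) in frame 1 and (11, 13) in frame 2.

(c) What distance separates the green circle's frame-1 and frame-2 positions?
1

The green circle moved from (11, 7) to (12, 7), a distance of √(1² + 0²) ≈ 1.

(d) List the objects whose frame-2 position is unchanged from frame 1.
the green square, the brown cross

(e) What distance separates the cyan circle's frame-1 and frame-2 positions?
5

The cyan circle moved from (7, 12) to (4, 8), a distance of √(3² + 4²) ≈ 5.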